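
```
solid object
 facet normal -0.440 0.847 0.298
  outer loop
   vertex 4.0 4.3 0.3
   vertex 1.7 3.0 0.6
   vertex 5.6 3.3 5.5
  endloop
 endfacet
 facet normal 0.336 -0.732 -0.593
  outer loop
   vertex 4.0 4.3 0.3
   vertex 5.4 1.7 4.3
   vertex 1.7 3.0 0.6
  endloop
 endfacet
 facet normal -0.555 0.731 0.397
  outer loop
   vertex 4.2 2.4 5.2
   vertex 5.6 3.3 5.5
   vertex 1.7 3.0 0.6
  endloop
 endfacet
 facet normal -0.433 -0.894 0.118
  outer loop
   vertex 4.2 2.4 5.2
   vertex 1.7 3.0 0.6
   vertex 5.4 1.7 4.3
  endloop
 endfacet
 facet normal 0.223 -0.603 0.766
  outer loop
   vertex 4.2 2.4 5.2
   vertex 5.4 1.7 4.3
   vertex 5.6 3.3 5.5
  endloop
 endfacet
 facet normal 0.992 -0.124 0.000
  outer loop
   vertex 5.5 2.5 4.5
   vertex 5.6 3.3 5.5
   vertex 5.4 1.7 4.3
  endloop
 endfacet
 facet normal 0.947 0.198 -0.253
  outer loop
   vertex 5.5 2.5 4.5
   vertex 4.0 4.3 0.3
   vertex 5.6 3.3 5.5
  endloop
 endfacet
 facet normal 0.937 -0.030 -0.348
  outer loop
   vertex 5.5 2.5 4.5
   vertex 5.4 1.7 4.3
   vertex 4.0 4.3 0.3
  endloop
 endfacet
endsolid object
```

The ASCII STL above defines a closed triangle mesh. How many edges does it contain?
12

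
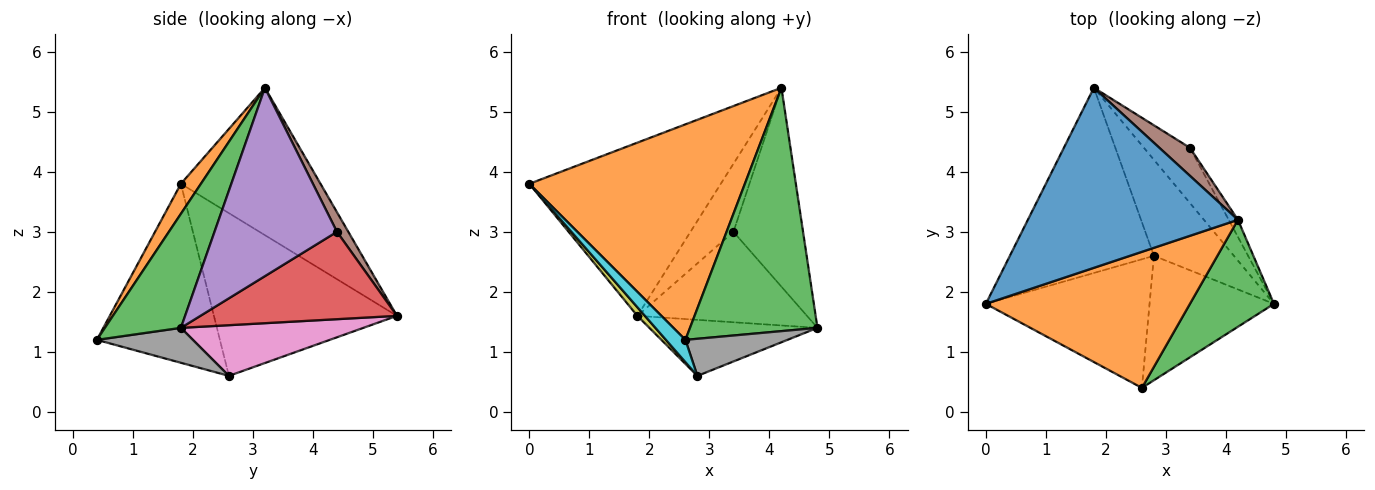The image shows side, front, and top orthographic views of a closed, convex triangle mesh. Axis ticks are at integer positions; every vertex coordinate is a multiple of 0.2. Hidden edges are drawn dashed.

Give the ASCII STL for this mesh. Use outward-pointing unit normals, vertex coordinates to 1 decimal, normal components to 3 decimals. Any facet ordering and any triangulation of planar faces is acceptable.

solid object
 facet normal -0.451 0.619 0.643
  outer loop
   vertex 4.2 3.2 5.4
   vertex 1.8 5.4 1.6
   vertex 0.0 1.8 3.8
  endloop
 endfacet
 facet normal 0.078 -0.843 0.532
  outer loop
   vertex 2.6 0.4 1.2
   vertex 4.2 3.2 5.4
   vertex 0.0 1.8 3.8
  endloop
 endfacet
 facet normal 0.479 -0.804 0.353
  outer loop
   vertex 2.6 0.4 1.2
   vertex 4.8 1.8 1.4
   vertex 4.2 3.2 5.4
  endloop
 endfacet
 facet normal 0.703 0.607 -0.370
  outer loop
   vertex 3.4 4.4 3.0
   vertex 4.8 1.8 1.4
   vertex 1.8 5.4 1.6
  endloop
 endfacet
 facet normal 0.869 0.494 -0.043
  outer loop
   vertex 3.4 4.4 3.0
   vertex 4.2 3.2 5.4
   vertex 4.8 1.8 1.4
  endloop
 endfacet
 facet normal 0.238 0.898 0.370
  outer loop
   vertex 3.4 4.4 3.0
   vertex 1.8 5.4 1.6
   vertex 4.2 3.2 5.4
  endloop
 endfacet
 facet normal 0.480 0.442 -0.758
  outer loop
   vertex 2.8 2.6 0.6
   vertex 1.8 5.4 1.6
   vertex 4.8 1.8 1.4
  endloop
 endfacet
 facet normal 0.260 -0.276 -0.925
  outer loop
   vertex 2.8 2.6 0.6
   vertex 4.8 1.8 1.4
   vertex 2.6 0.4 1.2
  endloop
 endfacet
 facet normal -0.748 -0.031 -0.663
  outer loop
   vertex 2.8 2.6 0.6
   vertex 0.0 1.8 3.8
   vertex 1.8 5.4 1.6
  endloop
 endfacet
 facet normal -0.733 -0.116 -0.670
  outer loop
   vertex 2.8 2.6 0.6
   vertex 2.6 0.4 1.2
   vertex 0.0 1.8 3.8
  endloop
 endfacet
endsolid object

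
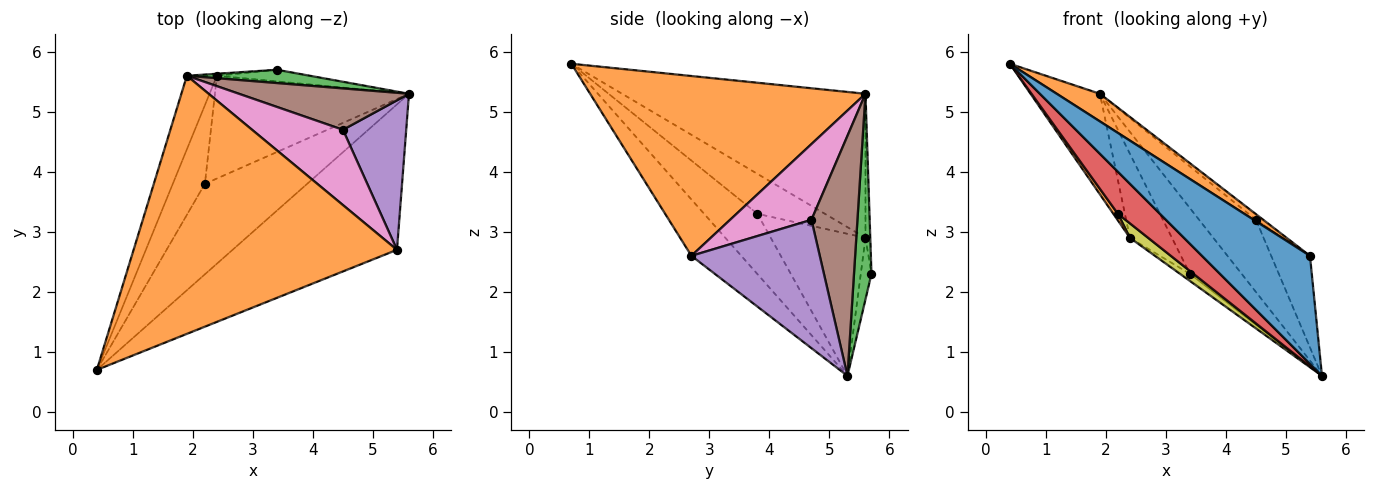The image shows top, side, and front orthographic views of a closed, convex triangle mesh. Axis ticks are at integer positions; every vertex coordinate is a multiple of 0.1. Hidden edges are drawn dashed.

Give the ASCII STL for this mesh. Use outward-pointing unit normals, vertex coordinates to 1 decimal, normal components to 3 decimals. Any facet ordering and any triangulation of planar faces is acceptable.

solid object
 facet normal -0.265 -0.575 -0.774
  outer loop
   vertex 5.4 2.7 2.6
   vertex 0.4 0.7 5.8
   vertex 5.6 5.3 0.6
  endloop
 endfacet
 facet normal 0.562 -0.088 0.823
  outer loop
   vertex 1.9 5.6 5.3
   vertex 0.4 0.7 5.8
   vertex 5.4 2.7 2.6
  endloop
 endfacet
 facet normal 0.315 0.930 0.188
  outer loop
   vertex 1.9 5.6 5.3
   vertex 5.6 5.3 0.6
   vertex 3.4 5.7 2.3
  endloop
 endfacet
 facet normal -0.471 -0.371 -0.800
  outer loop
   vertex 2.2 3.8 3.3
   vertex 5.6 5.3 0.6
   vertex 0.4 0.7 5.8
  endloop
 endfacet
 facet normal 0.866 0.262 0.427
  outer loop
   vertex 4.5 4.7 3.2
   vertex 5.4 2.7 2.6
   vertex 5.6 5.3 0.6
  endloop
 endfacet
 facet normal 0.575 0.710 0.407
  outer loop
   vertex 4.5 4.7 3.2
   vertex 5.6 5.3 0.6
   vertex 1.9 5.6 5.3
  endloop
 endfacet
 facet normal 0.639 0.058 0.767
  outer loop
   vertex 4.5 4.7 3.2
   vertex 1.9 5.6 5.3
   vertex 5.4 2.7 2.6
  endloop
 endfacet
 facet normal -0.491 0.455 -0.743
  outer loop
   vertex 2.4 5.6 2.9
   vertex 3.4 5.7 2.3
   vertex 5.6 5.3 0.6
  endloop
 endfacet
 facet normal -0.587 -0.113 -0.802
  outer loop
   vertex 2.4 5.6 2.9
   vertex 5.6 5.3 0.6
   vertex 2.2 3.8 3.3
  endloop
 endfacet
 facet normal -0.114 0.993 -0.024
  outer loop
   vertex 2.4 5.6 2.9
   vertex 1.9 5.6 5.3
   vertex 3.4 5.7 2.3
  endloop
 endfacet
 facet normal -0.943 0.269 -0.196
  outer loop
   vertex 2.4 5.6 2.9
   vertex 0.4 0.7 5.8
   vertex 1.9 5.6 5.3
  endloop
 endfacet
 facet normal -0.778 -0.053 -0.626
  outer loop
   vertex 2.4 5.6 2.9
   vertex 2.2 3.8 3.3
   vertex 0.4 0.7 5.8
  endloop
 endfacet
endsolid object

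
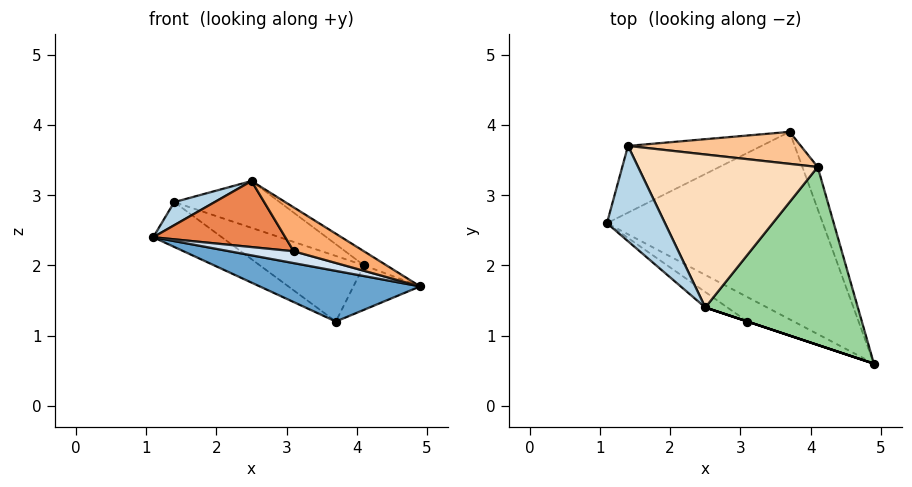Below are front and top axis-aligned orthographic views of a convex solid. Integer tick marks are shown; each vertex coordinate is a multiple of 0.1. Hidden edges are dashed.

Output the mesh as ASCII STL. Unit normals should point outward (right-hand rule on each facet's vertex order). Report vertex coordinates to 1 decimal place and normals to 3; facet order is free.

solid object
 facet normal -0.301 -0.249 -0.921
  outer loop
   vertex 3.7 3.9 1.2
   vertex 4.9 0.6 1.7
   vertex 1.1 2.6 2.4
  endloop
 endfacet
 facet normal -0.552 0.465 -0.692
  outer loop
   vertex 1.4 3.7 2.9
   vertex 3.7 3.9 1.2
   vertex 1.1 2.6 2.4
  endloop
 endfacet
 facet normal -0.604 -0.188 0.775
  outer loop
   vertex 1.4 3.7 2.9
   vertex 1.1 2.6 2.4
   vertex 2.5 1.4 3.2
  endloop
 endfacet
 facet normal -0.368 -0.406 -0.837
  outer loop
   vertex 3.1 1.2 2.2
   vertex 1.1 2.6 2.4
   vertex 4.9 0.6 1.7
  endloop
 endfacet
 facet normal -0.576 -0.796 -0.186
  outer loop
   vertex 3.1 1.2 2.2
   vertex 2.5 1.4 3.2
   vertex 1.1 2.6 2.4
  endloop
 endfacet
 facet normal -0.316 -0.949 0.000
  outer loop
   vertex 3.1 1.2 2.2
   vertex 4.9 0.6 1.7
   vertex 2.5 1.4 3.2
  endloop
 endfacet
 facet normal 0.239 0.873 0.426
  outer loop
   vertex 4.1 3.4 2.0
   vertex 3.7 3.9 1.2
   vertex 1.4 3.7 2.9
  endloop
 endfacet
 facet normal 0.331 0.276 0.902
  outer loop
   vertex 4.1 3.4 2.0
   vertex 1.4 3.7 2.9
   vertex 2.5 1.4 3.2
  endloop
 endfacet
 facet normal 0.916 0.291 -0.276
  outer loop
   vertex 4.1 3.4 2.0
   vertex 4.9 0.6 1.7
   vertex 3.7 3.9 1.2
  endloop
 endfacet
 facet normal 0.545 0.066 0.836
  outer loop
   vertex 4.1 3.4 2.0
   vertex 2.5 1.4 3.2
   vertex 4.9 0.6 1.7
  endloop
 endfacet
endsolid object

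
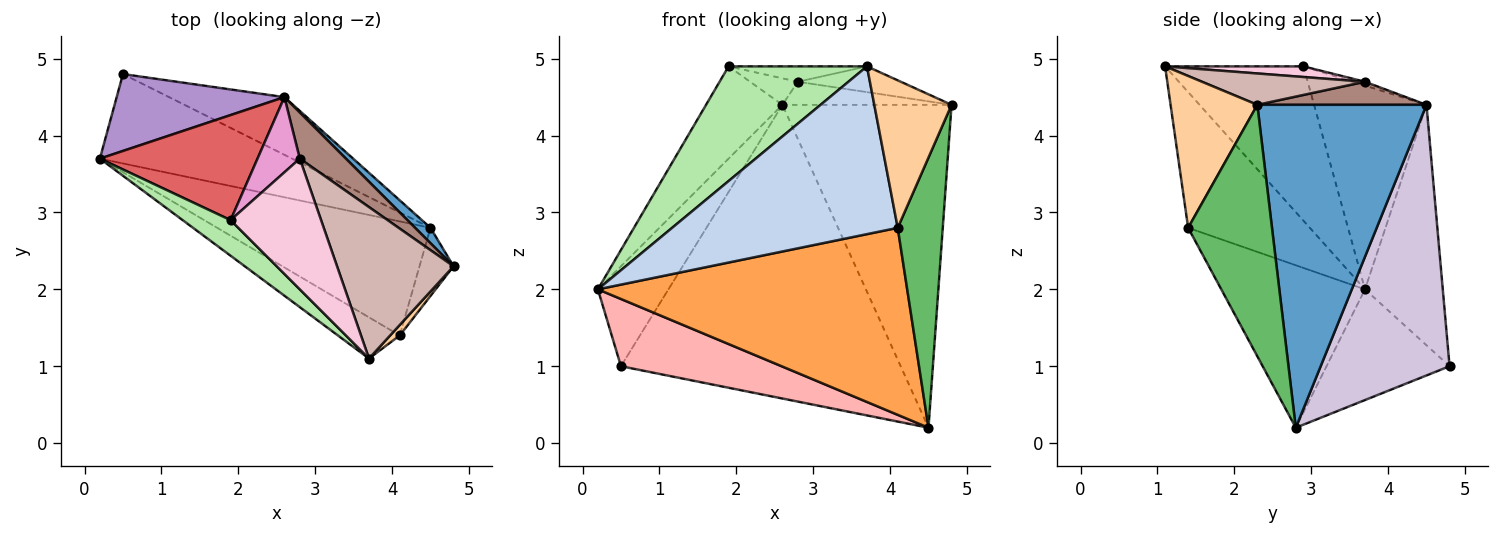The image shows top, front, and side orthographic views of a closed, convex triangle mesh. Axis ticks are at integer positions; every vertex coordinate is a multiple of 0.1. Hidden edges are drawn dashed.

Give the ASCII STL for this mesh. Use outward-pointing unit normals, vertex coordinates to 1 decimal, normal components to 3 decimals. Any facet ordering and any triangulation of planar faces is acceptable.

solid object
 facet normal 0.707 0.707 0.034
  outer loop
   vertex 2.6 4.5 4.4
   vertex 4.8 2.3 4.4
   vertex 4.5 2.8 0.2
  endloop
 endfacet
 facet normal -0.464 -0.860 -0.211
  outer loop
   vertex 4.1 1.4 2.8
   vertex 3.7 1.1 4.9
   vertex 0.2 3.7 2.0
  endloop
 endfacet
 facet normal -0.369 -0.794 -0.484
  outer loop
   vertex 4.1 1.4 2.8
   vertex 0.2 3.7 2.0
   vertex 4.5 2.8 0.2
  endloop
 endfacet
 facet normal 0.746 -0.664 0.047
  outer loop
   vertex 4.1 1.4 2.8
   vertex 4.8 2.3 4.4
   vertex 3.7 1.1 4.9
  endloop
 endfacet
 facet normal 0.875 -0.470 -0.118
  outer loop
   vertex 4.1 1.4 2.8
   vertex 4.5 2.8 0.2
   vertex 4.8 2.3 4.4
  endloop
 endfacet
 facet normal -0.691 -0.691 0.214
  outer loop
   vertex 1.9 2.9 4.9
   vertex 0.2 3.7 2.0
   vertex 3.7 1.1 4.9
  endloop
 endfacet
 facet normal -0.697 0.473 0.539
  outer loop
   vertex 1.9 2.9 4.9
   vertex 2.6 4.5 4.4
   vertex 0.2 3.7 2.0
  endloop
 endfacet
 facet normal -0.418 -0.546 -0.726
  outer loop
   vertex 0.5 4.8 1.0
   vertex 4.5 2.8 0.2
   vertex 0.2 3.7 2.0
  endloop
 endfacet
 facet normal -0.658 0.597 0.459
  outer loop
   vertex 0.5 4.8 1.0
   vertex 0.2 3.7 2.0
   vertex 2.6 4.5 4.4
  endloop
 endfacet
 facet normal 0.412 0.894 -0.176
  outer loop
   vertex 0.5 4.8 1.0
   vertex 2.6 4.5 4.4
   vertex 4.5 2.8 0.2
  endloop
 endfacet
 facet normal 0.408 0.408 0.816
  outer loop
   vertex 2.8 3.7 4.7
   vertex 4.8 2.3 4.4
   vertex 2.6 4.5 4.4
  endloop
 endfacet
 facet normal 0.256 0.162 0.953
  outer loop
   vertex 2.8 3.7 4.7
   vertex 3.7 1.1 4.9
   vertex 4.8 2.3 4.4
  endloop
 endfacet
 facet normal -0.085 0.331 0.940
  outer loop
   vertex 2.8 3.7 4.7
   vertex 2.6 4.5 4.4
   vertex 1.9 2.9 4.9
  endloop
 endfacet
 facet normal 0.116 0.116 0.986
  outer loop
   vertex 2.8 3.7 4.7
   vertex 1.9 2.9 4.9
   vertex 3.7 1.1 4.9
  endloop
 endfacet
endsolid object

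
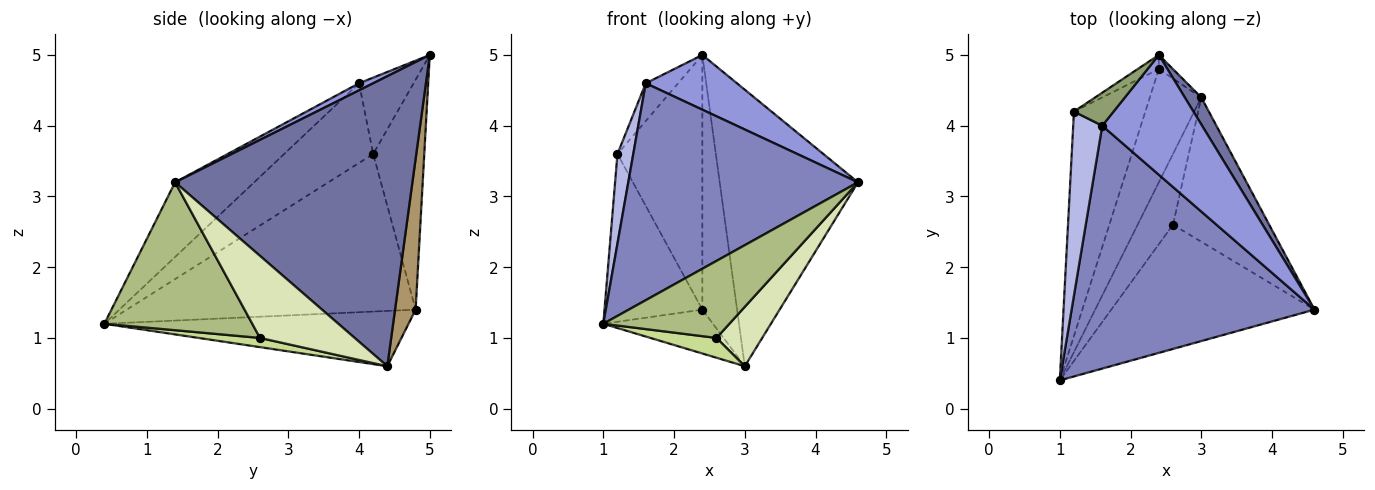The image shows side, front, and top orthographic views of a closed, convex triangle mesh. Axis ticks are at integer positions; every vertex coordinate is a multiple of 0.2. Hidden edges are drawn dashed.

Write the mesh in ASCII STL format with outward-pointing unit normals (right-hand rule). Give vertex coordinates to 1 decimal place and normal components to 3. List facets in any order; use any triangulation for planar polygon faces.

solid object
 facet normal 0.863 0.503 0.049
  outer loop
   vertex 3.0 4.4 0.6
   vertex 2.4 5.0 5.0
   vertex 4.6 1.4 3.2
  endloop
 endfacet
 facet normal -0.223 -0.649 0.727
  outer loop
   vertex 1.6 4.0 4.6
   vertex 1.0 0.4 1.2
   vertex 4.6 1.4 3.2
  endloop
 endfacet
 facet normal 0.064 -0.415 0.908
  outer loop
   vertex 1.6 4.0 4.6
   vertex 4.6 1.4 3.2
   vertex 2.4 5.0 5.0
  endloop
 endfacet
 facet normal -0.927 -0.165 0.338
  outer loop
   vertex 1.6 4.0 4.6
   vertex 1.2 4.2 3.6
   vertex 1.0 0.4 1.2
  endloop
 endfacet
 facet normal -0.786 0.466 0.407
  outer loop
   vertex 1.6 4.0 4.6
   vertex 2.4 5.0 5.0
   vertex 1.2 4.2 3.6
  endloop
 endfacet
 facet normal 0.526 -0.448 -0.723
  outer loop
   vertex 2.6 2.6 1.0
   vertex 4.6 1.4 3.2
   vertex 1.0 0.4 1.2
  endloop
 endfacet
 facet normal 0.243 -0.262 -0.934
  outer loop
   vertex 2.6 2.6 1.0
   vertex 1.0 0.4 1.2
   vertex 3.0 4.4 0.6
  endloop
 endfacet
 facet normal 0.619 -0.299 -0.726
  outer loop
   vertex 2.6 2.6 1.0
   vertex 3.0 4.4 0.6
   vertex 4.6 1.4 3.2
  endloop
 endfacet
 facet normal 0.509 0.859 -0.048
  outer loop
   vertex 2.4 4.8 1.4
   vertex 2.4 5.0 5.0
   vertex 3.0 4.4 0.6
  endloop
 endfacet
 facet normal -0.515 0.856 -0.048
  outer loop
   vertex 2.4 4.8 1.4
   vertex 1.2 4.2 3.6
   vertex 2.4 5.0 5.0
  endloop
 endfacet
 facet normal -0.708 0.255 -0.659
  outer loop
   vertex 2.4 4.8 1.4
   vertex 3.0 4.4 0.6
   vertex 1.0 0.4 1.2
  endloop
 endfacet
 facet normal -0.870 0.295 -0.394
  outer loop
   vertex 2.4 4.8 1.4
   vertex 1.0 0.4 1.2
   vertex 1.2 4.2 3.6
  endloop
 endfacet
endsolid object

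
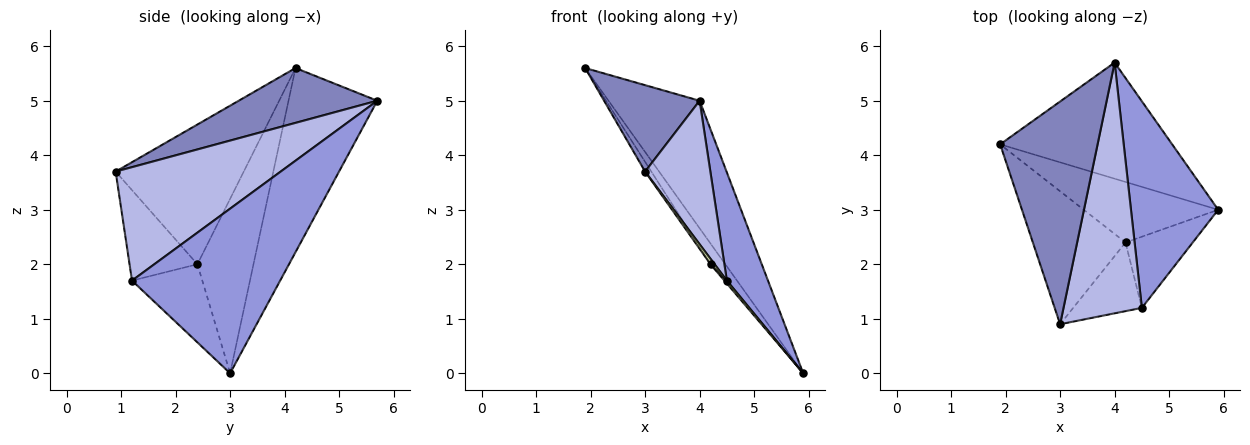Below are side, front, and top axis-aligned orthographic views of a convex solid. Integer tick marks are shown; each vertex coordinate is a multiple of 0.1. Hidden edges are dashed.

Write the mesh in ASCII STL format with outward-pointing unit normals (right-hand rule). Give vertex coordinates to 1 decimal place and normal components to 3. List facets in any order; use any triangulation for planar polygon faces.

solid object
 facet normal -0.585 0.600 -0.546
  outer loop
   vertex 4.0 5.7 5.0
   vertex 5.9 3.0 0.0
   vertex 1.9 4.2 5.6
  endloop
 endfacet
 facet normal 0.465 -0.320 0.825
  outer loop
   vertex 4.0 5.7 5.0
   vertex 1.9 4.2 5.6
   vertex 3.0 0.9 3.7
  endloop
 endfacet
 facet normal 0.858 -0.238 0.455
  outer loop
   vertex 4.5 1.2 1.7
   vertex 5.9 3.0 0.0
   vertex 4.0 5.7 5.0
  endloop
 endfacet
 facet normal 0.782 -0.309 0.540
  outer loop
   vertex 4.5 1.2 1.7
   vertex 4.0 5.7 5.0
   vertex 3.0 0.9 3.7
  endloop
 endfacet
 facet normal -0.775 0.205 -0.598
  outer loop
   vertex 4.2 2.4 2.0
   vertex 1.9 4.2 5.6
   vertex 5.9 3.0 0.0
  endloop
 endfacet
 facet normal -0.833 0.040 -0.552
  outer loop
   vertex 4.2 2.4 2.0
   vertex 3.0 0.9 3.7
   vertex 1.9 4.2 5.6
  endloop
 endfacet
 facet normal -0.758 -0.026 -0.652
  outer loop
   vertex 4.2 2.4 2.0
   vertex 5.9 3.0 0.0
   vertex 4.5 1.2 1.7
  endloop
 endfacet
 facet normal -0.796 -0.048 -0.604
  outer loop
   vertex 4.2 2.4 2.0
   vertex 4.5 1.2 1.7
   vertex 3.0 0.9 3.7
  endloop
 endfacet
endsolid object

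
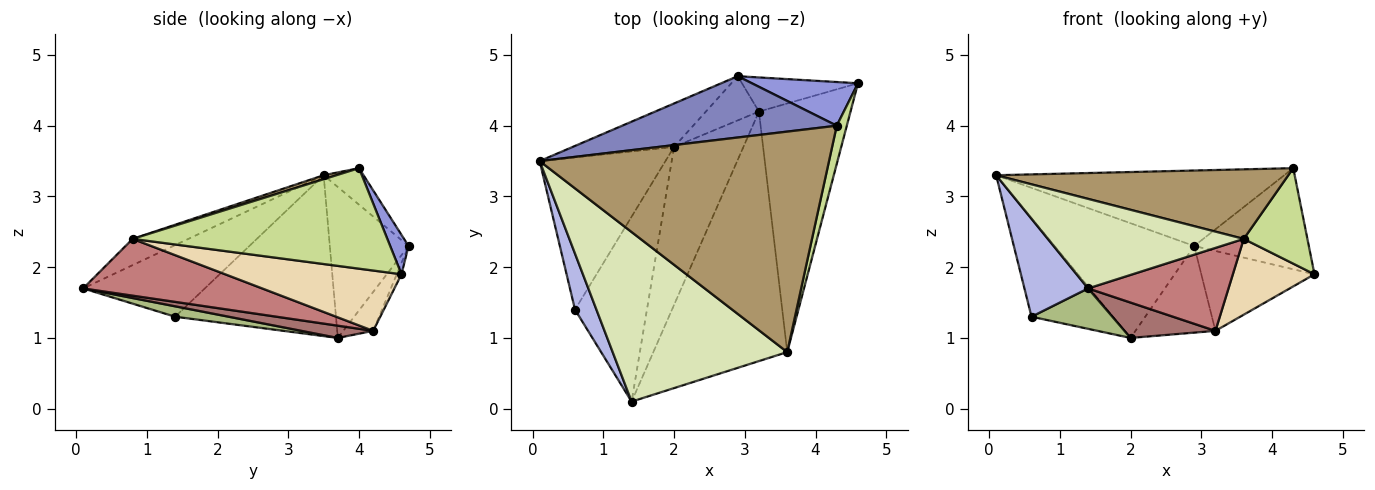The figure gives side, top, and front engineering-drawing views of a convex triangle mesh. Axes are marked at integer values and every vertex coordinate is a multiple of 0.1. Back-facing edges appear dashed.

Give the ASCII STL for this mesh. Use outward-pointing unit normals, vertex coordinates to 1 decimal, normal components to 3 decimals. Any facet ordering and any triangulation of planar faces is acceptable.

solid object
 facet normal -0.466 0.827 -0.313
  outer loop
   vertex 2.9 4.7 2.3
   vertex 2.0 3.7 1.0
   vertex 0.1 3.5 3.3
  endloop
 endfacet
 facet normal -0.107 0.772 0.627
  outer loop
   vertex 2.9 4.7 2.3
   vertex 0.1 3.5 3.3
   vertex 4.3 4.0 3.4
  endloop
 endfacet
 facet normal 0.146 0.908 0.392
  outer loop
   vertex 2.9 4.7 2.3
   vertex 4.3 4.0 3.4
   vertex 4.6 4.6 1.9
  endloop
 endfacet
 facet normal -0.856 -0.448 0.256
  outer loop
   vertex 0.6 1.4 1.3
   vertex 1.4 0.1 1.7
   vertex 0.1 3.5 3.3
  endloop
 endfacet
 facet normal -0.732 0.371 -0.572
  outer loop
   vertex 0.6 1.4 1.3
   vertex 0.1 3.5 3.3
   vertex 2.0 3.7 1.0
  endloop
 endfacet
 facet normal 0.140 -0.211 -0.967
  outer loop
   vertex 0.6 1.4 1.3
   vertex 2.0 3.7 1.0
   vertex 1.4 0.1 1.7
  endloop
 endfacet
 facet normal 0.966 -0.241 0.097
  outer loop
   vertex 3.6 0.8 2.4
   vertex 4.6 4.6 1.9
   vertex 4.3 4.0 3.4
  endloop
 endfacet
 facet normal -0.132 -0.463 0.877
  outer loop
   vertex 3.6 0.8 2.4
   vertex 0.1 3.5 3.3
   vertex 1.4 0.1 1.7
  endloop
 endfacet
 facet normal 0.013 -0.301 0.954
  outer loop
   vertex 3.6 0.8 2.4
   vertex 4.3 4.0 3.4
   vertex 0.1 3.5 3.3
  endloop
 endfacet
 facet normal -0.038 0.919 -0.392
  outer loop
   vertex 3.2 4.2 1.1
   vertex 2.9 4.7 2.3
   vertex 4.6 4.6 1.9
  endloop
 endfacet
 facet normal -0.316 0.845 -0.431
  outer loop
   vertex 3.2 4.2 1.1
   vertex 2.0 3.7 1.0
   vertex 2.9 4.7 2.3
  endloop
 endfacet
 facet normal 0.533 -0.247 -0.809
  outer loop
   vertex 3.2 4.2 1.1
   vertex 4.6 4.6 1.9
   vertex 3.6 0.8 2.4
  endloop
 endfacet
 facet normal 0.170 -0.215 -0.962
  outer loop
   vertex 3.2 4.2 1.1
   vertex 1.4 0.1 1.7
   vertex 2.0 3.7 1.0
  endloop
 endfacet
 facet normal 0.373 -0.293 -0.880
  outer loop
   vertex 3.2 4.2 1.1
   vertex 3.6 0.8 2.4
   vertex 1.4 0.1 1.7
  endloop
 endfacet
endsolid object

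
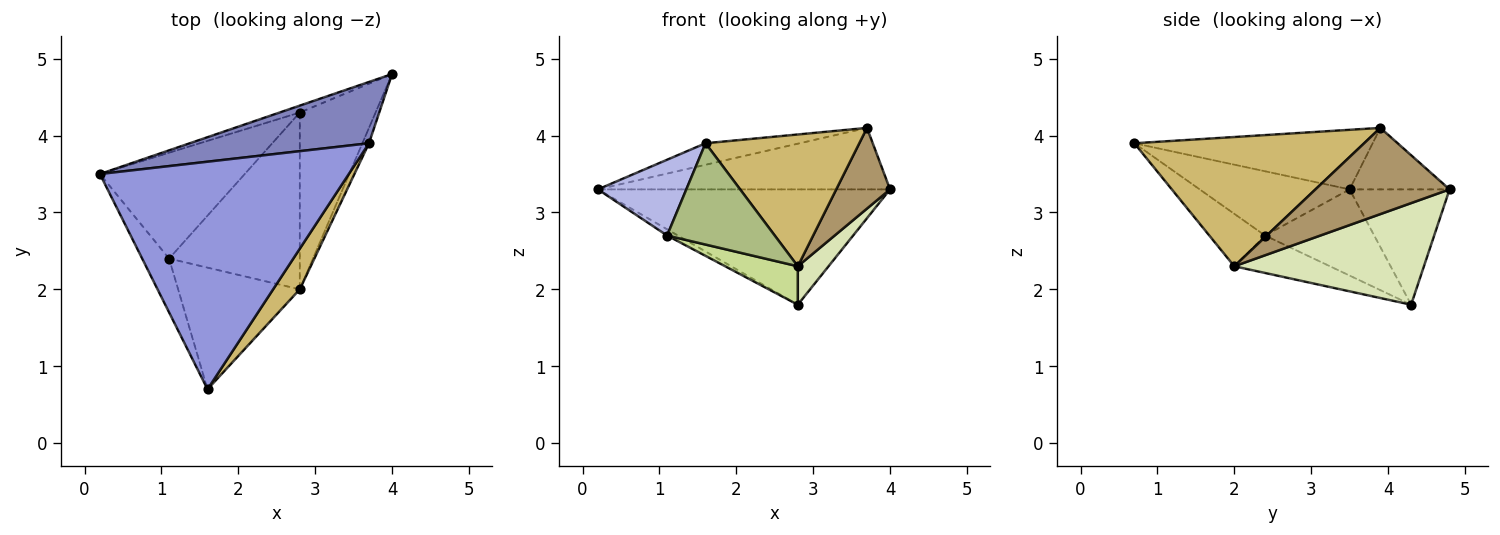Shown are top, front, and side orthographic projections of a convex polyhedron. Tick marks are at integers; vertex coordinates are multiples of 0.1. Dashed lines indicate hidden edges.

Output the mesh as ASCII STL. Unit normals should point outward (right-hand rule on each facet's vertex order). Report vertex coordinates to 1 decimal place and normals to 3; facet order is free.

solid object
 facet normal -0.323 0.945 -0.056
  outer loop
   vertex 2.8 4.3 1.8
   vertex 0.2 3.5 3.3
   vertex 4.0 4.8 3.3
  endloop
 endfacet
 facet normal -0.235 0.688 0.686
  outer loop
   vertex 3.7 3.9 4.1
   vertex 4.0 4.8 3.3
   vertex 0.2 3.5 3.3
  endloop
 endfacet
 facet normal -0.232 0.092 0.968
  outer loop
   vertex 3.7 3.9 4.1
   vertex 0.2 3.5 3.3
   vertex 1.6 0.7 3.9
  endloop
 endfacet
 facet normal -0.810 -0.478 -0.339
  outer loop
   vertex 1.1 2.4 2.7
   vertex 1.6 0.7 3.9
   vertex 0.2 3.5 3.3
  endloop
 endfacet
 facet normal -0.511 0.050 -0.858
  outer loop
   vertex 1.1 2.4 2.7
   vertex 0.2 3.5 3.3
   vertex 2.8 4.3 1.8
  endloop
 endfacet
 facet normal -0.315 -0.607 -0.729
  outer loop
   vertex 2.8 2.0 2.3
   vertex 1.6 0.7 3.9
   vertex 1.1 2.4 2.7
  endloop
 endfacet
 facet normal -0.270 -0.205 -0.941
  outer loop
   vertex 2.8 2.0 2.3
   vertex 1.1 2.4 2.7
   vertex 2.8 4.3 1.8
  endloop
 endfacet
 facet normal 0.795 -0.129 -0.593
  outer loop
   vertex 2.8 2.0 2.3
   vertex 2.8 4.3 1.8
   vertex 4.0 4.8 3.3
  endloop
 endfacet
 facet normal 0.926 -0.371 -0.071
  outer loop
   vertex 2.8 2.0 2.3
   vertex 4.0 4.8 3.3
   vertex 3.7 3.9 4.1
  endloop
 endfacet
 facet normal 0.819 -0.548 0.169
  outer loop
   vertex 2.8 2.0 2.3
   vertex 3.7 3.9 4.1
   vertex 1.6 0.7 3.9
  endloop
 endfacet
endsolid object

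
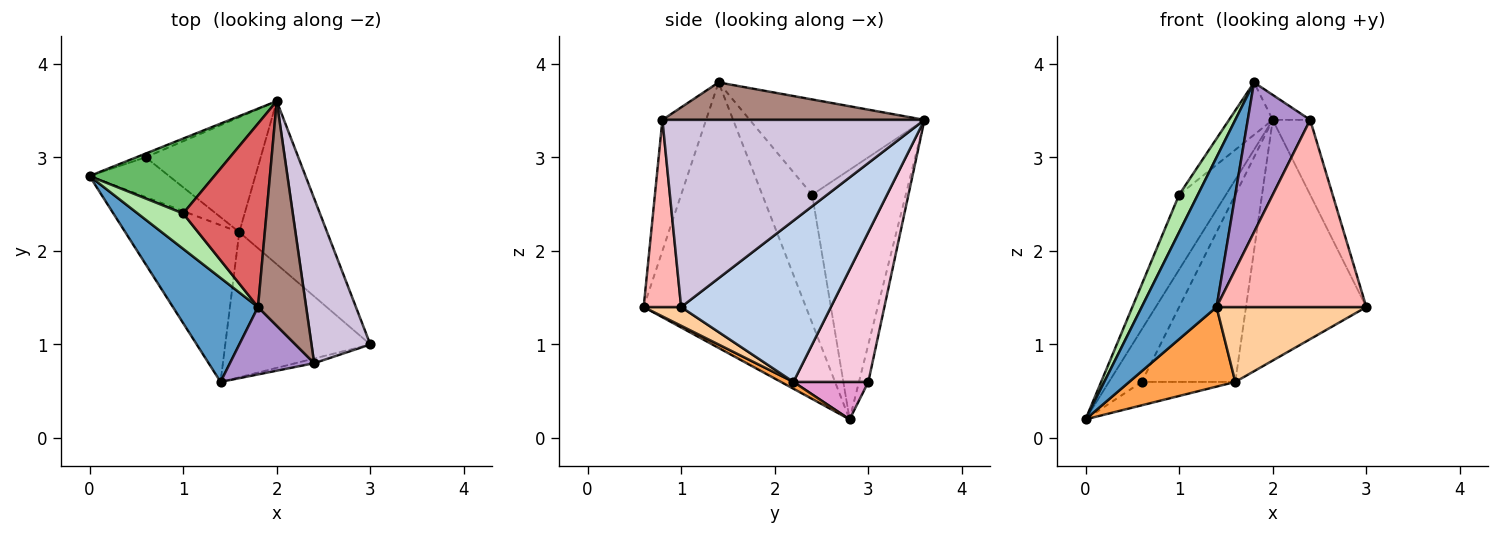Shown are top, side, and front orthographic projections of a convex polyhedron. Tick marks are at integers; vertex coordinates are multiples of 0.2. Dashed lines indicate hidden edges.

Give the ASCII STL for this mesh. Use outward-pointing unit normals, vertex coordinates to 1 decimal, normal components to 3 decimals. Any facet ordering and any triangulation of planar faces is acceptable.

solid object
 facet normal -0.872 -0.402 0.279
  outer loop
   vertex 1.4 0.6 1.4
   vertex 1.8 1.4 3.8
   vertex 0.0 2.8 0.2
  endloop
 endfacet
 facet normal 0.718 0.577 -0.391
  outer loop
   vertex 1.6 2.2 0.6
   vertex 2.0 3.6 3.4
   vertex 3.0 1.0 1.4
  endloop
 endfacet
 facet normal 0.053 -0.452 -0.890
  outer loop
   vertex 1.6 2.2 0.6
   vertex 1.4 0.6 1.4
   vertex 0.0 2.8 0.2
  endloop
 endfacet
 facet normal 0.114 -0.456 -0.883
  outer loop
   vertex 1.6 2.2 0.6
   vertex 3.0 1.0 1.4
   vertex 1.4 0.6 1.4
  endloop
 endfacet
 facet normal -0.816 0.408 0.408
  outer loop
   vertex 1.0 2.4 2.6
   vertex 2.0 3.6 3.4
   vertex 0.0 2.8 0.2
  endloop
 endfacet
 facet normal -0.889 -0.333 0.315
  outer loop
   vertex 1.0 2.4 2.6
   vertex 0.0 2.8 0.2
   vertex 1.8 1.4 3.8
  endloop
 endfacet
 facet normal -0.740 0.185 0.647
  outer loop
   vertex 1.0 2.4 2.6
   vertex 1.8 1.4 3.8
   vertex 2.0 3.6 3.4
  endloop
 endfacet
 facet normal 0.242 -0.970 -0.024
  outer loop
   vertex 2.4 0.8 3.4
   vertex 1.4 0.6 1.4
   vertex 3.0 1.0 1.4
  endloop
 endfacet
 facet normal -0.538 -0.769 0.346
  outer loop
   vertex 2.4 0.8 3.4
   vertex 1.8 1.4 3.8
   vertex 1.4 0.6 1.4
  endloop
 endfacet
 facet normal 0.945 0.135 0.297
  outer loop
   vertex 2.4 0.8 3.4
   vertex 3.0 1.0 1.4
   vertex 2.0 3.6 3.4
  endloop
 endfacet
 facet normal 0.612 0.087 0.786
  outer loop
   vertex 2.4 0.8 3.4
   vertex 2.0 3.6 3.4
   vertex 1.8 1.4 3.8
  endloop
 endfacet
 facet normal -0.274 0.959 -0.069
  outer loop
   vertex 0.6 3.0 0.6
   vertex 0.0 2.8 0.2
   vertex 2.0 3.6 3.4
  endloop
 endfacet
 facet normal 0.376 0.470 -0.799
  outer loop
   vertex 0.6 3.0 0.6
   vertex 1.6 2.2 0.6
   vertex 0.0 2.8 0.2
  endloop
 endfacet
 facet normal 0.563 0.704 -0.432
  outer loop
   vertex 0.6 3.0 0.6
   vertex 2.0 3.6 3.4
   vertex 1.6 2.2 0.6
  endloop
 endfacet
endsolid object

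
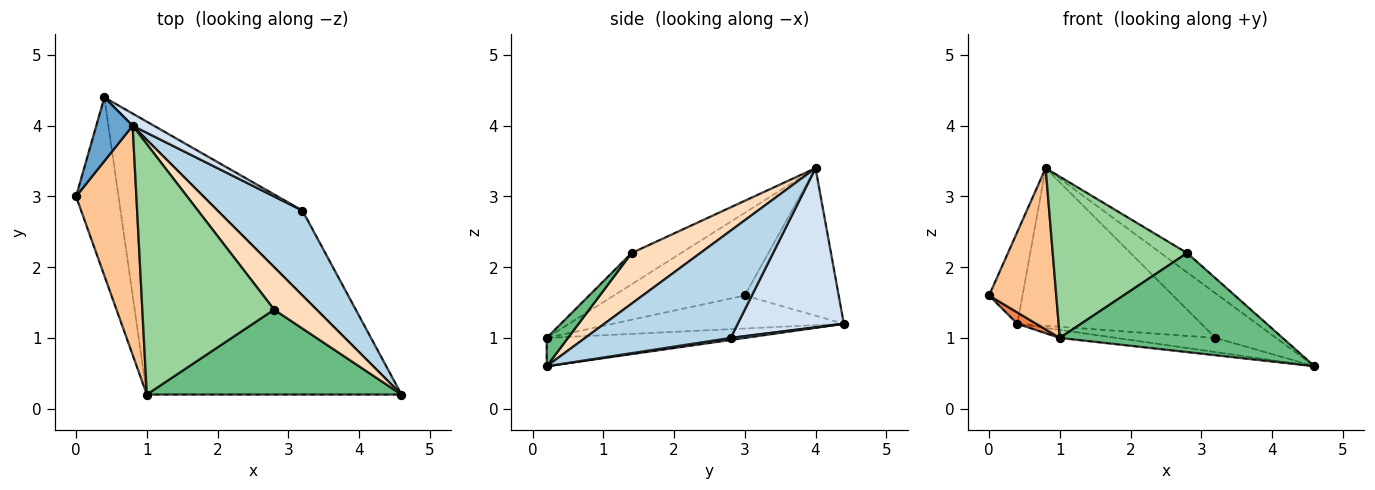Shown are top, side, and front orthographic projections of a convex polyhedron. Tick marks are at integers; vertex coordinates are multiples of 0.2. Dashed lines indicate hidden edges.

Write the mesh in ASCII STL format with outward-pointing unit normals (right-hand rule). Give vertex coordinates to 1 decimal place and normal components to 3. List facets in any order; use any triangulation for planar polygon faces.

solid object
 facet normal -0.918 0.327 0.226
  outer loop
   vertex 0.8 4.0 3.4
   vertex 0.4 4.4 1.2
   vertex 0.0 3.0 1.6
  endloop
 endfacet
 facet normal 0.023 0.164 -0.986
  outer loop
   vertex 3.2 2.8 1.0
   vertex 4.6 0.2 0.6
   vertex 0.4 4.4 1.2
  endloop
 endfacet
 facet normal 0.745 0.311 0.590
  outer loop
   vertex 3.2 2.8 1.0
   vertex 0.8 4.0 3.4
   vertex 4.6 0.2 0.6
  endloop
 endfacet
 facet normal 0.499 0.864 0.066
  outer loop
   vertex 3.2 2.8 1.0
   vertex 0.4 4.4 1.2
   vertex 0.8 4.0 3.4
  endloop
 endfacet
 facet normal -0.613 -0.050 -0.788
  outer loop
   vertex 1.0 0.2 1.0
   vertex 0.0 3.0 1.6
   vertex 0.4 4.4 1.2
  endloop
 endfacet
 facet normal -0.110 0.032 -0.993
  outer loop
   vertex 1.0 0.2 1.0
   vertex 0.4 4.4 1.2
   vertex 4.6 0.2 0.6
  endloop
 endfacet
 facet normal -0.746 -0.383 0.544
  outer loop
   vertex 1.0 0.2 1.0
   vertex 0.8 4.0 3.4
   vertex 0.0 3.0 1.6
  endloop
 endfacet
 facet normal 0.735 0.281 0.616
  outer loop
   vertex 2.8 1.4 2.2
   vertex 4.6 0.2 0.6
   vertex 0.8 4.0 3.4
  endloop
 endfacet
 facet normal 0.072 -0.757 0.649
  outer loop
   vertex 2.8 1.4 2.2
   vertex 1.0 0.2 1.0
   vertex 4.6 0.2 0.6
  endloop
 endfacet
 facet normal -0.196 -0.531 0.824
  outer loop
   vertex 2.8 1.4 2.2
   vertex 0.8 4.0 3.4
   vertex 1.0 0.2 1.0
  endloop
 endfacet
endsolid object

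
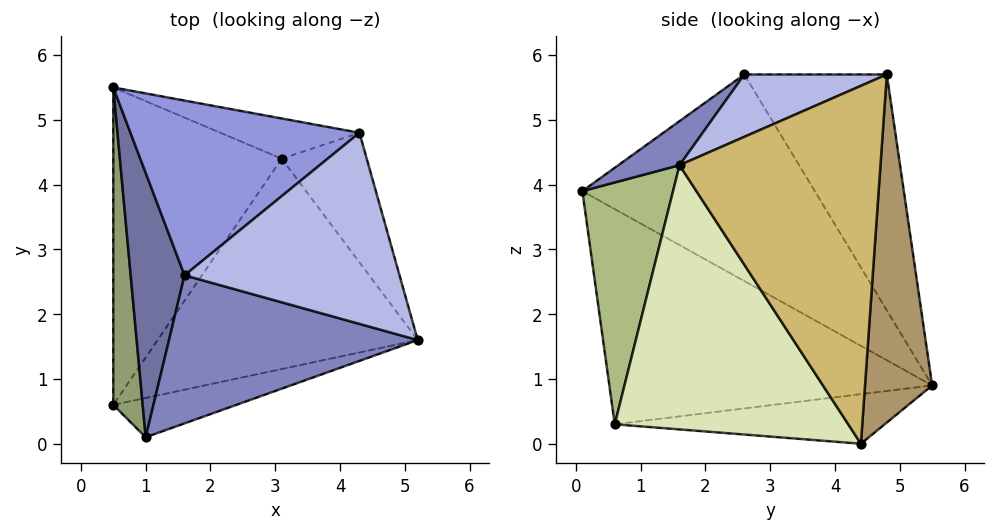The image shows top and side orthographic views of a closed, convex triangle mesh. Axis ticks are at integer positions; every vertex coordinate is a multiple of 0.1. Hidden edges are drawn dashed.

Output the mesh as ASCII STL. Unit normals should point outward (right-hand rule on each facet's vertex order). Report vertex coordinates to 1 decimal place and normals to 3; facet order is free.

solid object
 facet normal -0.966 0.051 0.252
  outer loop
   vertex 1.6 2.6 5.7
   vertex 0.5 5.5 0.9
   vertex 1.0 0.1 3.9
  endloop
 endfacet
 facet normal 0.139 -0.600 0.787
  outer loop
   vertex 1.6 2.6 5.7
   vertex 1.0 0.1 3.9
   vertex 5.2 1.6 4.3
  endloop
 endfacet
 facet normal -0.539 0.661 0.523
  outer loop
   vertex 4.3 4.8 5.7
   vertex 0.5 5.5 0.9
   vertex 1.6 2.6 5.7
  endloop
 endfacet
 facet normal 0.264 -0.323 0.909
  outer loop
   vertex 4.3 4.8 5.7
   vertex 1.6 2.6 5.7
   vertex 5.2 1.6 4.3
  endloop
 endfacet
 facet normal -0.991 -0.017 0.135
  outer loop
   vertex 0.5 0.6 0.3
   vertex 1.0 0.1 3.9
   vertex 0.5 5.5 0.9
  endloop
 endfacet
 facet normal 0.346 -0.922 -0.176
  outer loop
   vertex 0.5 0.6 0.3
   vertex 5.2 1.6 4.3
   vertex 1.0 0.1 3.9
  endloop
 endfacet
 facet normal -0.280 0.117 -0.953
  outer loop
   vertex 3.1 4.4 0.0
   vertex 0.5 0.6 0.3
   vertex 0.5 5.5 0.9
  endloop
 endfacet
 facet normal 0.626 -0.477 -0.617
  outer loop
   vertex 3.1 4.4 0.0
   vertex 5.2 1.6 4.3
   vertex 0.5 0.6 0.3
  endloop
 endfacet
 facet normal 0.345 0.928 -0.138
  outer loop
   vertex 3.1 4.4 0.0
   vertex 0.5 5.5 0.9
   vertex 4.3 4.8 5.7
  endloop
 endfacet
 facet normal 0.911 0.351 -0.216
  outer loop
   vertex 3.1 4.4 0.0
   vertex 4.3 4.8 5.7
   vertex 5.2 1.6 4.3
  endloop
 endfacet
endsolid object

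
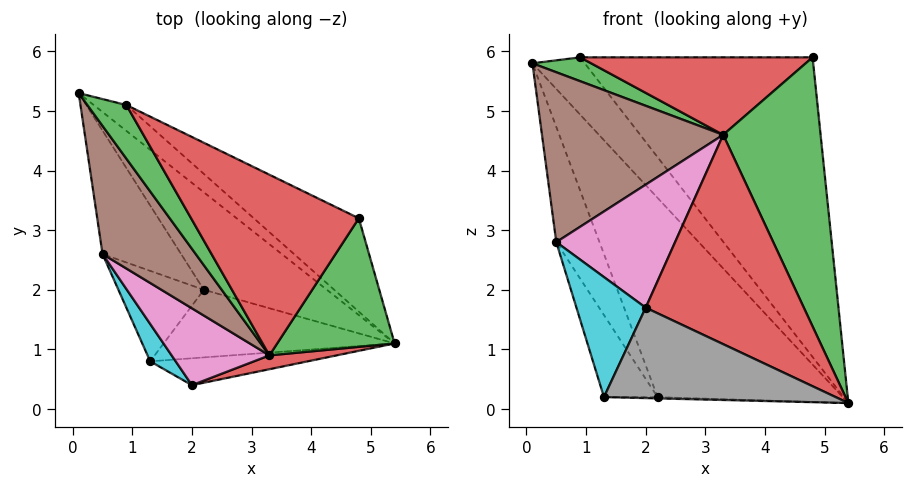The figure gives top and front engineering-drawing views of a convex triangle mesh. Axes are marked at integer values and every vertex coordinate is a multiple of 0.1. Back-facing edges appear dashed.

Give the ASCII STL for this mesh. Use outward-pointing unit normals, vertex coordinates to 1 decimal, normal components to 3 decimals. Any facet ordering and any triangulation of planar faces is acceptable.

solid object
 facet normal 0.269 0.878 -0.397
  outer loop
   vertex 0.9 5.1 5.9
   vertex 5.4 1.1 0.1
   vertex 0.1 5.3 5.8
  endloop
 endfacet
 facet normal 0.232 0.874 -0.428
  outer loop
   vertex 2.2 2.0 0.2
   vertex 0.1 5.3 5.8
   vertex 5.4 1.1 0.1
  endloop
 endfacet
 facet normal -0.211 -0.397 0.893
  outer loop
   vertex 3.3 0.9 4.6
   vertex 0.9 5.1 5.9
   vertex 0.1 5.3 5.8
  endloop
 endfacet
 facet normal 0.230 -0.971 0.064
  outer loop
   vertex 3.3 0.9 4.6
   vertex 2.0 0.4 1.7
   vertex 5.4 1.1 0.1
  endloop
 endfacet
 facet normal -0.659 0.513 -0.550
  outer loop
   vertex 0.5 2.6 2.8
   vertex 0.1 5.3 5.8
   vertex 2.2 2.0 0.2
  endloop
 endfacet
 facet normal -0.657 -0.602 0.454
  outer loop
   vertex 0.5 2.6 2.8
   vertex 3.3 0.9 4.6
   vertex 0.1 5.3 5.8
  endloop
 endfacet
 facet normal -0.650 -0.644 0.403
  outer loop
   vertex 0.5 2.6 2.8
   vertex 2.0 0.4 1.7
   vertex 3.3 0.9 4.6
  endloop
 endfacet
 facet normal 0.063 -0.957 -0.285
  outer loop
   vertex 1.3 0.8 0.2
   vertex 5.4 1.1 0.1
   vertex 2.0 0.4 1.7
  endloop
 endfacet
 facet normal -0.026 0.019 -0.999
  outer loop
   vertex 1.3 0.8 0.2
   vertex 2.2 2.0 0.2
   vertex 5.4 1.1 0.1
  endloop
 endfacet
 facet normal -0.764 -0.617 0.192
  outer loop
   vertex 1.3 0.8 0.2
   vertex 2.0 0.4 1.7
   vertex 0.5 2.6 2.8
  endloop
 endfacet
 facet normal -0.667 0.500 -0.552
  outer loop
   vertex 1.3 0.8 0.2
   vertex 0.5 2.6 2.8
   vertex 2.2 2.0 0.2
  endloop
 endfacet
 facet normal 0.422 0.866 -0.270
  outer loop
   vertex 4.8 3.2 5.9
   vertex 5.4 1.1 0.1
   vertex 0.9 5.1 5.9
  endloop
 endfacet
 facet normal 0.711 -0.635 0.303
  outer loop
   vertex 4.8 3.2 5.9
   vertex 3.3 0.9 4.6
   vertex 5.4 1.1 0.1
  endloop
 endfacet
 facet normal -0.189 -0.387 0.903
  outer loop
   vertex 4.8 3.2 5.9
   vertex 0.9 5.1 5.9
   vertex 3.3 0.9 4.6
  endloop
 endfacet
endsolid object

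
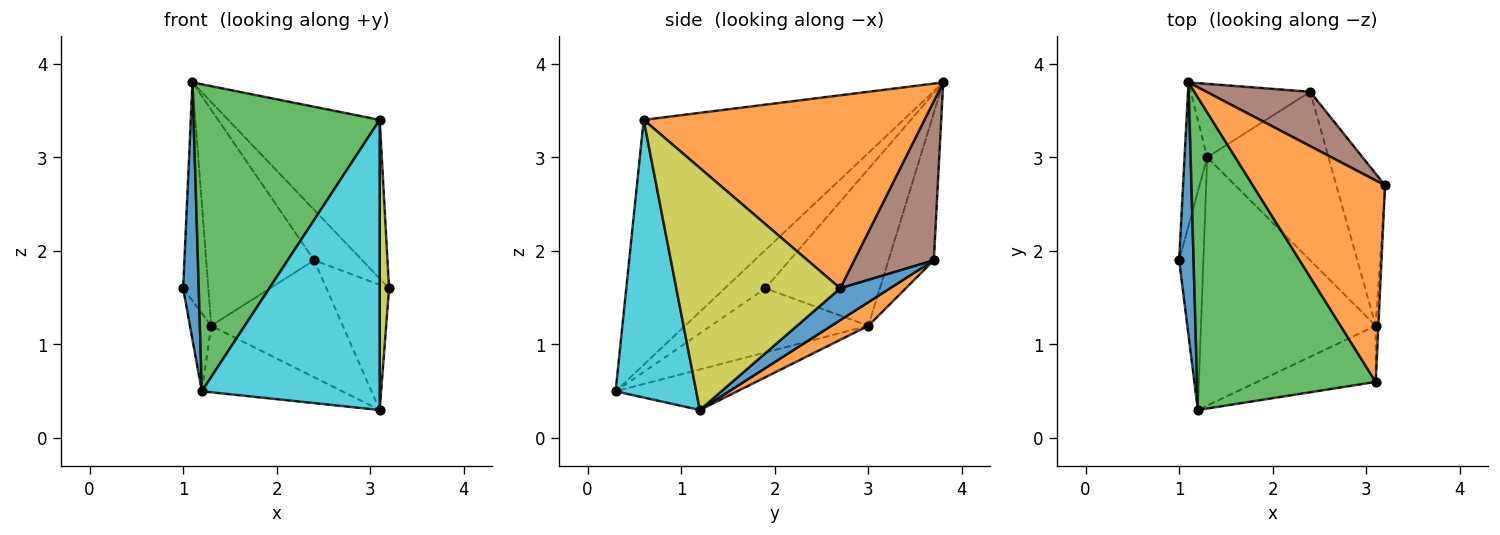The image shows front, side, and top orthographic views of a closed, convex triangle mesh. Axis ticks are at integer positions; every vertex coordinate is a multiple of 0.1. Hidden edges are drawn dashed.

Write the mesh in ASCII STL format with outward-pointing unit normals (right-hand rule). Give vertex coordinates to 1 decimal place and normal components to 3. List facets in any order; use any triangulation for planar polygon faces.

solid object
 facet normal -0.880 -0.339 0.332
  outer loop
   vertex 1.2 0.3 0.5
   vertex 1.1 3.8 3.8
   vertex 1.0 1.9 1.6
  endloop
 endfacet
 facet normal 0.754 0.407 0.516
  outer loop
   vertex 3.1 0.6 3.4
   vertex 3.2 2.7 1.6
   vertex 1.1 3.8 3.8
  endloop
 endfacet
 facet normal -0.699 -0.501 0.510
  outer loop
   vertex 3.1 0.6 3.4
   vertex 1.1 3.8 3.8
   vertex 1.2 0.3 0.5
  endloop
 endfacet
 facet normal -0.967 0.213 -0.140
  outer loop
   vertex 1.3 3.0 1.2
   vertex 1.0 1.9 1.6
   vertex 1.1 3.8 3.8
  endloop
 endfacet
 facet normal -0.928 0.125 -0.351
  outer loop
   vertex 1.3 3.0 1.2
   vertex 1.2 0.3 0.5
   vertex 1.0 1.9 1.6
  endloop
 endfacet
 facet normal 0.747 0.452 0.488
  outer loop
   vertex 2.4 3.7 1.9
   vertex 1.1 3.8 3.8
   vertex 3.2 2.7 1.6
  endloop
 endfacet
 facet normal -0.370 0.880 -0.299
  outer loop
   vertex 2.4 3.7 1.9
   vertex 1.3 3.0 1.2
   vertex 1.1 3.8 3.8
  endloop
 endfacet
 facet normal -0.219 0.252 -0.943
  outer loop
   vertex 3.1 1.2 0.3
   vertex 1.2 0.3 0.5
   vertex 1.3 3.0 1.2
  endloop
 endfacet
 facet normal 0.998 -0.057 -0.011
  outer loop
   vertex 3.1 1.2 0.3
   vertex 3.2 2.7 1.6
   vertex 3.1 0.6 3.4
  endloop
 endfacet
 facet normal 0.407 -0.897 -0.174
  outer loop
   vertex 3.1 1.2 0.3
   vertex 3.1 0.6 3.4
   vertex 1.2 0.3 0.5
  endloop
 endfacet
 facet normal 0.451 0.567 -0.689
  outer loop
   vertex 3.1 1.2 0.3
   vertex 2.4 3.7 1.9
   vertex 3.2 2.7 1.6
  endloop
 endfacet
 facet normal 0.158 0.563 -0.811
  outer loop
   vertex 3.1 1.2 0.3
   vertex 1.3 3.0 1.2
   vertex 2.4 3.7 1.9
  endloop
 endfacet
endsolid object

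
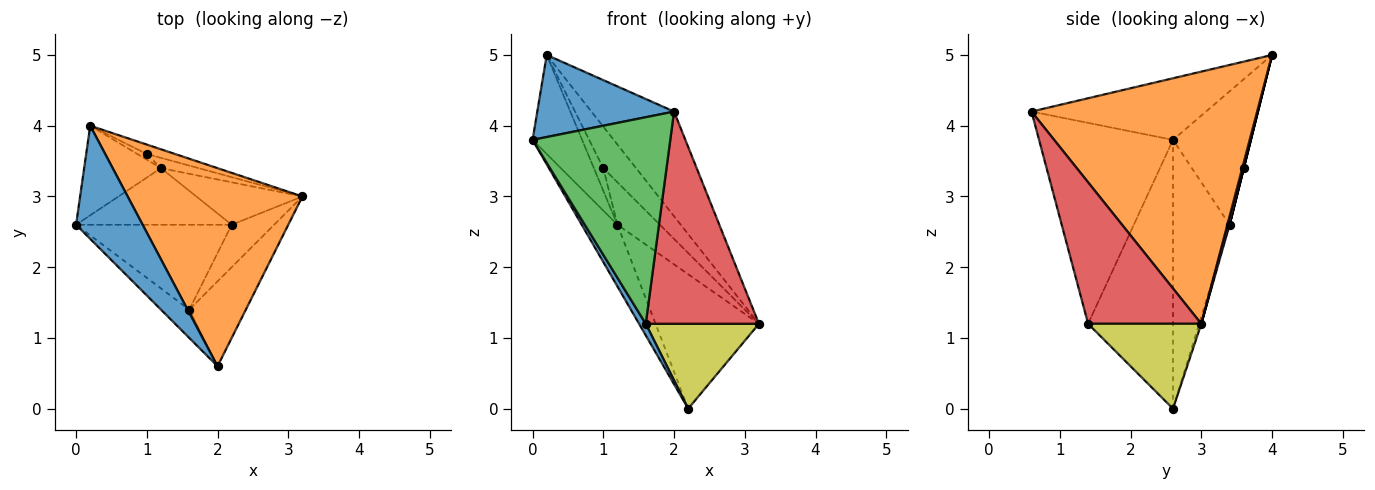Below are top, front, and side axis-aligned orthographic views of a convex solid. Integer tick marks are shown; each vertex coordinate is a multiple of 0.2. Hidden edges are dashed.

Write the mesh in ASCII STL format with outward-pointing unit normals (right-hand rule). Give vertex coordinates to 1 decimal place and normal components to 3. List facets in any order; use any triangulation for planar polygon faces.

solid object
 facet normal -0.599 -0.470 0.648
  outer loop
   vertex 0.2 4.0 5.0
   vertex 0.0 2.6 3.8
   vertex 2.0 0.6 4.2
  endloop
 endfacet
 facet normal 0.787 0.288 0.545
  outer loop
   vertex 0.2 4.0 5.0
   vertex 2.0 0.6 4.2
   vertex 3.2 3.0 1.2
  endloop
 endfacet
 facet normal -0.694 -0.713 -0.098
  outer loop
   vertex 1.6 1.4 1.2
   vertex 2.0 0.6 4.2
   vertex 0.0 2.6 3.8
  endloop
 endfacet
 facet normal 0.680 -0.680 -0.272
  outer loop
   vertex 1.6 1.4 1.2
   vertex 3.2 3.0 1.2
   vertex 2.0 0.6 4.2
  endloop
 endfacet
 facet normal -0.759 0.483 -0.437
  outer loop
   vertex 1.2 3.4 2.6
   vertex 0.0 2.6 3.8
   vertex 0.2 4.0 5.0
  endloop
 endfacet
 facet normal 0.044 0.974 -0.221
  outer loop
   vertex 1.0 3.6 3.4
   vertex 0.2 4.0 5.0
   vertex 3.2 3.0 1.2
  endloop
 endfacet
 facet normal 0.029 0.971 -0.235
  outer loop
   vertex 1.0 3.6 3.4
   vertex 3.2 3.0 1.2
   vertex 1.2 3.4 2.6
  endloop
 endfacet
 facet normal 0.000 0.970 -0.243
  outer loop
   vertex 1.0 3.6 3.4
   vertex 1.2 3.4 2.6
   vertex 0.2 4.0 5.0
  endloop
 endfacet
 facet normal 0.667 -0.667 -0.333
  outer loop
   vertex 2.2 2.6 0.0
   vertex 3.2 3.0 1.2
   vertex 1.6 1.4 1.2
  endloop
 endfacet
 facet normal -0.020 0.953 -0.301
  outer loop
   vertex 2.2 2.6 0.0
   vertex 1.2 3.4 2.6
   vertex 3.2 3.0 1.2
  endloop
 endfacet
 facet normal -0.863 -0.068 -0.500
  outer loop
   vertex 2.2 2.6 0.0
   vertex 1.6 1.4 1.2
   vertex 0.0 2.6 3.8
  endloop
 endfacet
 facet normal -0.759 0.480 -0.440
  outer loop
   vertex 2.2 2.6 0.0
   vertex 0.0 2.6 3.8
   vertex 1.2 3.4 2.6
  endloop
 endfacet
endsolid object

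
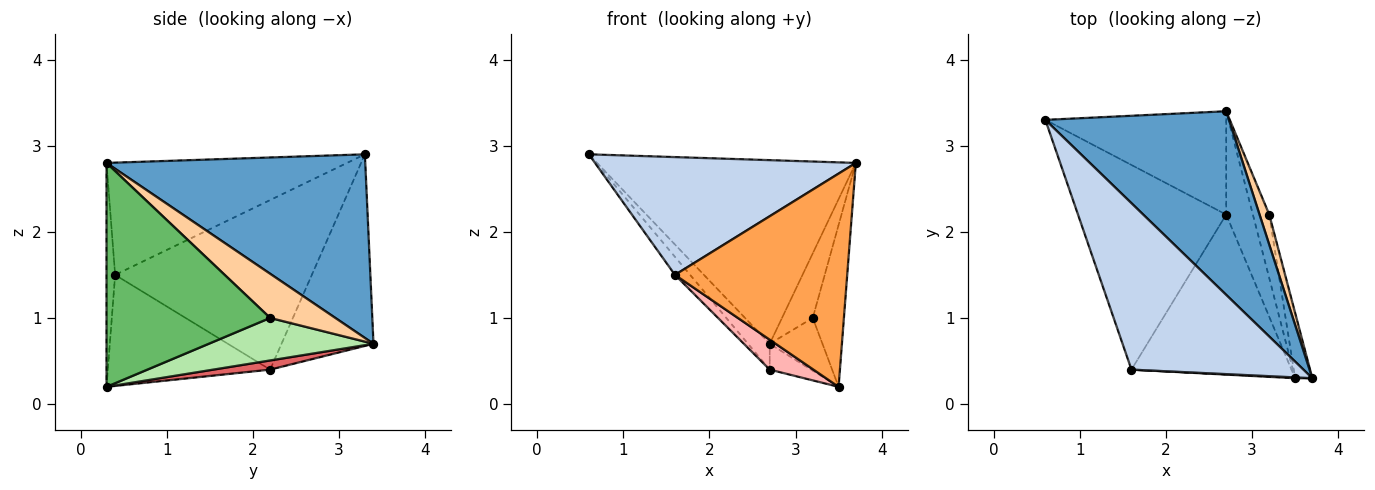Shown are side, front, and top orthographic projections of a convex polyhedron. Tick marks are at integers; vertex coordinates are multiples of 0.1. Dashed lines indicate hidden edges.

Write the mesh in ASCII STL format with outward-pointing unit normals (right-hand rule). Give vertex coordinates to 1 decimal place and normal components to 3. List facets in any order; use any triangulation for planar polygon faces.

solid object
 facet normal 0.577 0.577 0.577
  outer loop
   vertex 2.7 3.4 0.7
   vertex 0.6 3.3 2.9
   vertex 3.7 0.3 2.8
  endloop
 endfacet
 facet normal -0.470 -0.510 0.720
  outer loop
   vertex 1.6 0.4 1.5
   vertex 3.7 0.3 2.8
   vertex 0.6 3.3 2.9
  endloop
 endfacet
 facet normal -0.050 -0.999 0.004
  outer loop
   vertex 1.6 0.4 1.5
   vertex 3.5 0.3 0.2
   vertex 3.7 0.3 2.8
  endloop
 endfacet
 facet normal 0.887 0.418 0.195
  outer loop
   vertex 3.2 2.2 1.0
   vertex 2.7 3.4 0.7
   vertex 3.7 0.3 2.8
  endloop
 endfacet
 facet normal 0.980 0.186 -0.075
  outer loop
   vertex 3.2 2.2 1.0
   vertex 3.7 0.3 2.8
   vertex 3.5 0.3 0.2
  endloop
 endfacet
 facet normal 0.894 0.286 -0.345
  outer loop
   vertex 3.2 2.2 1.0
   vertex 3.5 0.3 0.2
   vertex 2.7 3.4 0.7
  endloop
 endfacet
 facet normal 0.316 0.230 -0.920
  outer loop
   vertex 2.7 2.2 0.4
   vertex 2.7 3.4 0.7
   vertex 3.5 0.3 0.2
  endloop
 endfacet
 facet normal -0.564 -0.152 -0.812
  outer loop
   vertex 2.7 2.2 0.4
   vertex 3.5 0.3 0.2
   vertex 1.6 0.4 1.5
  endloop
 endfacet
 facet normal -0.717 0.169 -0.676
  outer loop
   vertex 2.7 2.2 0.4
   vertex 0.6 3.3 2.9
   vertex 2.7 3.4 0.7
  endloop
 endfacet
 facet normal -0.752 0.058 -0.657
  outer loop
   vertex 2.7 2.2 0.4
   vertex 1.6 0.4 1.5
   vertex 0.6 3.3 2.9
  endloop
 endfacet
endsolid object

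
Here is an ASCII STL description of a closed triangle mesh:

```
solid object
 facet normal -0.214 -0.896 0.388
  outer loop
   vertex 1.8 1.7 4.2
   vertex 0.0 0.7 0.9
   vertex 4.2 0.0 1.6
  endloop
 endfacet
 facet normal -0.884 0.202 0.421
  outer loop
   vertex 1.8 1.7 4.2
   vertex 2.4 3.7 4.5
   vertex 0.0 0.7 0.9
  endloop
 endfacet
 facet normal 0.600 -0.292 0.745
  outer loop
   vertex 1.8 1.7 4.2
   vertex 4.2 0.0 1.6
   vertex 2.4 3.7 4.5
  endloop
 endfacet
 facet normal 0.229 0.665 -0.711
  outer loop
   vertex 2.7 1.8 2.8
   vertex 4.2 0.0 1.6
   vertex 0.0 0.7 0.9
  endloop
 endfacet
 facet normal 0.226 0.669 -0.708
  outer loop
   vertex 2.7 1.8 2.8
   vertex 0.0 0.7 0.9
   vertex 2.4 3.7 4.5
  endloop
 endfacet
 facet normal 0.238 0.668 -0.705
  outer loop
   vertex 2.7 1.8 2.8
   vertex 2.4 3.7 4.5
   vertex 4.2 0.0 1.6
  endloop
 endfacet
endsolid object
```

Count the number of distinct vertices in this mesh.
5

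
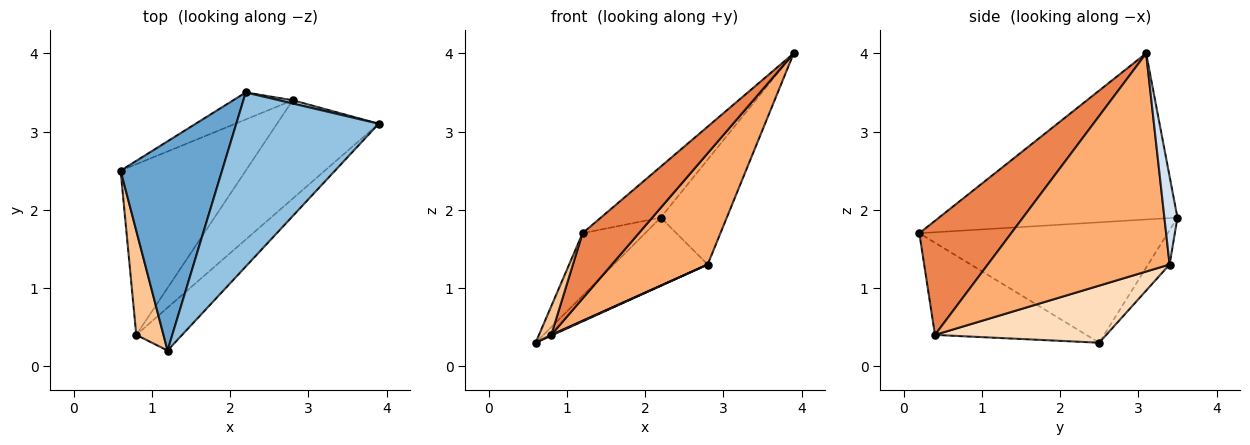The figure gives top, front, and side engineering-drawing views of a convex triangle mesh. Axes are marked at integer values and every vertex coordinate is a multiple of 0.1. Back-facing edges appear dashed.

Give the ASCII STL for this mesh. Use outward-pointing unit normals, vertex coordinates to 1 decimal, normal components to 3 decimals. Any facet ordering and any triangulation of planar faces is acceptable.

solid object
 facet normal -0.751 0.189 0.633
  outer loop
   vertex 2.2 3.5 1.9
   vertex 0.6 2.5 0.3
   vertex 1.2 0.2 1.7
  endloop
 endfacet
 facet normal -0.746 0.187 0.639
  outer loop
   vertex 2.2 3.5 1.9
   vertex 1.2 0.2 1.7
   vertex 3.9 3.1 4.0
  endloop
 endfacet
 facet normal -0.208 0.909 -0.360
  outer loop
   vertex 2.8 3.4 1.3
   vertex 0.6 2.5 0.3
   vertex 2.2 3.5 1.9
  endloop
 endfacet
 facet normal 0.194 0.981 0.030
  outer loop
   vertex 2.8 3.4 1.3
   vertex 2.2 3.5 1.9
   vertex 3.9 3.1 4.0
  endloop
 endfacet
 facet normal 0.807 -0.494 -0.324
  outer loop
   vertex 0.8 0.4 0.4
   vertex 3.9 3.1 4.0
   vertex 1.2 0.2 1.7
  endloop
 endfacet
 facet normal 0.818 -0.431 -0.381
  outer loop
   vertex 0.8 0.4 0.4
   vertex 2.8 3.4 1.3
   vertex 3.9 3.1 4.0
  endloop
 endfacet
 facet normal -0.956 -0.078 0.282
  outer loop
   vertex 0.8 0.4 0.4
   vertex 1.2 0.2 1.7
   vertex 0.6 2.5 0.3
  endloop
 endfacet
 facet normal 0.415 -0.004 -0.910
  outer loop
   vertex 0.8 0.4 0.4
   vertex 0.6 2.5 0.3
   vertex 2.8 3.4 1.3
  endloop
 endfacet
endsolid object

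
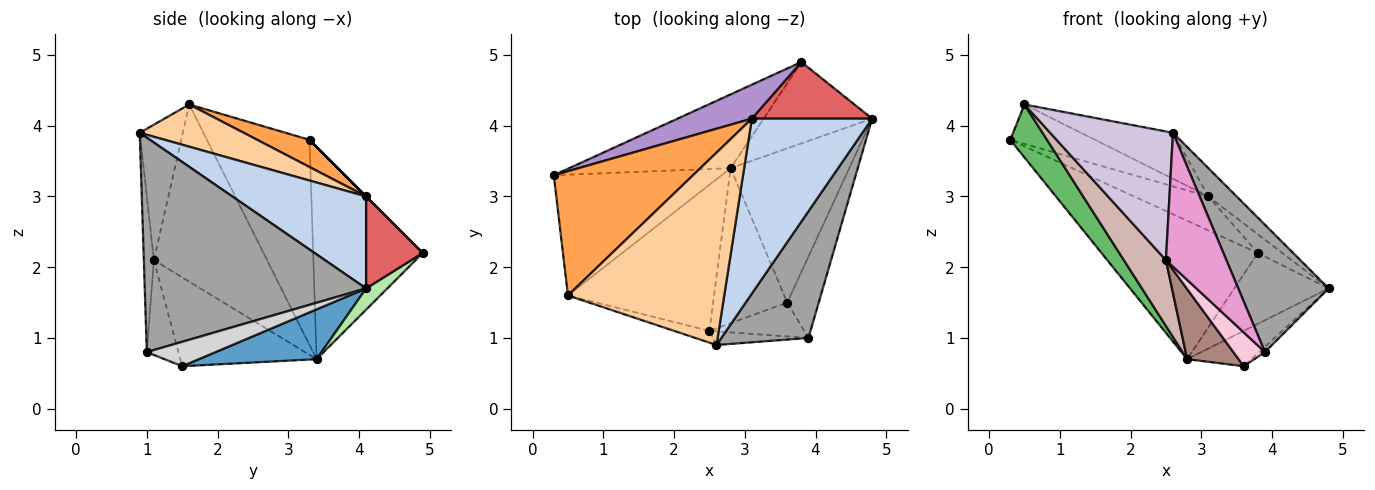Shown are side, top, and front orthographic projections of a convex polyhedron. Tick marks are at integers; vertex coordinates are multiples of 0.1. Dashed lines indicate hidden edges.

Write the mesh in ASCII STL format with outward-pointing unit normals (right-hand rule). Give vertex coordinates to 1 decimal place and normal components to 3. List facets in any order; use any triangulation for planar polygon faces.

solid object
 facet normal 0.379 0.207 -0.902
  outer loop
   vertex 2.8 3.4 0.7
   vertex 4.8 4.1 1.7
   vertex 3.6 1.5 0.6
  endloop
 endfacet
 facet normal 0.602 0.127 0.788
  outer loop
   vertex 3.1 4.1 3.0
   vertex 2.6 0.9 3.9
   vertex 4.8 4.1 1.7
  endloop
 endfacet
 facet normal 0.183 0.297 0.937
  outer loop
   vertex 0.5 1.6 4.3
   vertex 3.1 4.1 3.0
   vertex 0.3 3.3 3.8
  endloop
 endfacet
 facet normal 0.254 0.225 0.941
  outer loop
   vertex 0.5 1.6 4.3
   vertex 2.6 0.9 3.9
   vertex 3.1 4.1 3.0
  endloop
 endfacet
 facet normal -0.746 -0.267 -0.610
  outer loop
   vertex 0.5 1.6 4.3
   vertex 0.3 3.3 3.8
   vertex 2.8 3.4 0.7
  endloop
 endfacet
 facet normal 0.146 0.649 -0.747
  outer loop
   vertex 3.8 4.9 2.2
   vertex 4.8 4.1 1.7
   vertex 2.8 3.4 0.7
  endloop
 endfacet
 facet normal 0.587 0.254 0.768
  outer loop
   vertex 3.8 4.9 2.2
   vertex 3.1 4.1 3.0
   vertex 4.8 4.1 1.7
  endloop
 endfacet
 facet normal -0.526 0.751 -0.400
  outer loop
   vertex 3.8 4.9 2.2
   vertex 2.8 3.4 0.7
   vertex 0.3 3.3 3.8
  endloop
 endfacet
 facet normal 0.000 0.707 0.707
  outer loop
   vertex 3.8 4.9 2.2
   vertex 0.3 3.3 3.8
   vertex 3.1 4.1 3.0
  endloop
 endfacet
 facet normal -0.330 -0.940 -0.086
  outer loop
   vertex 2.5 1.1 2.1
   vertex 2.6 0.9 3.9
   vertex 0.5 1.6 4.3
  endloop
 endfacet
 facet normal -0.738 -0.278 -0.615
  outer loop
   vertex 2.5 1.1 2.1
   vertex 2.8 3.4 0.7
   vertex 3.6 1.5 0.6
  endloop
 endfacet
 facet normal -0.742 -0.276 -0.612
  outer loop
   vertex 2.5 1.1 2.1
   vertex 0.5 1.6 4.3
   vertex 2.8 3.4 0.7
  endloop
 endfacet
 facet normal -0.163 -0.982 -0.100
  outer loop
   vertex 3.9 1.0 0.8
   vertex 2.6 0.9 3.9
   vertex 2.5 1.1 2.1
  endloop
 endfacet
 facet normal -0.577 -0.577 -0.577
  outer loop
   vertex 3.9 1.0 0.8
   vertex 2.5 1.1 2.1
   vertex 3.6 1.5 0.6
  endloop
 endfacet
 facet normal 0.867 -0.354 0.352
  outer loop
   vertex 3.9 1.0 0.8
   vertex 4.8 4.1 1.7
   vertex 2.6 0.9 3.9
  endloop
 endfacet
 facet normal 0.612 0.051 -0.789
  outer loop
   vertex 3.9 1.0 0.8
   vertex 3.6 1.5 0.6
   vertex 4.8 4.1 1.7
  endloop
 endfacet
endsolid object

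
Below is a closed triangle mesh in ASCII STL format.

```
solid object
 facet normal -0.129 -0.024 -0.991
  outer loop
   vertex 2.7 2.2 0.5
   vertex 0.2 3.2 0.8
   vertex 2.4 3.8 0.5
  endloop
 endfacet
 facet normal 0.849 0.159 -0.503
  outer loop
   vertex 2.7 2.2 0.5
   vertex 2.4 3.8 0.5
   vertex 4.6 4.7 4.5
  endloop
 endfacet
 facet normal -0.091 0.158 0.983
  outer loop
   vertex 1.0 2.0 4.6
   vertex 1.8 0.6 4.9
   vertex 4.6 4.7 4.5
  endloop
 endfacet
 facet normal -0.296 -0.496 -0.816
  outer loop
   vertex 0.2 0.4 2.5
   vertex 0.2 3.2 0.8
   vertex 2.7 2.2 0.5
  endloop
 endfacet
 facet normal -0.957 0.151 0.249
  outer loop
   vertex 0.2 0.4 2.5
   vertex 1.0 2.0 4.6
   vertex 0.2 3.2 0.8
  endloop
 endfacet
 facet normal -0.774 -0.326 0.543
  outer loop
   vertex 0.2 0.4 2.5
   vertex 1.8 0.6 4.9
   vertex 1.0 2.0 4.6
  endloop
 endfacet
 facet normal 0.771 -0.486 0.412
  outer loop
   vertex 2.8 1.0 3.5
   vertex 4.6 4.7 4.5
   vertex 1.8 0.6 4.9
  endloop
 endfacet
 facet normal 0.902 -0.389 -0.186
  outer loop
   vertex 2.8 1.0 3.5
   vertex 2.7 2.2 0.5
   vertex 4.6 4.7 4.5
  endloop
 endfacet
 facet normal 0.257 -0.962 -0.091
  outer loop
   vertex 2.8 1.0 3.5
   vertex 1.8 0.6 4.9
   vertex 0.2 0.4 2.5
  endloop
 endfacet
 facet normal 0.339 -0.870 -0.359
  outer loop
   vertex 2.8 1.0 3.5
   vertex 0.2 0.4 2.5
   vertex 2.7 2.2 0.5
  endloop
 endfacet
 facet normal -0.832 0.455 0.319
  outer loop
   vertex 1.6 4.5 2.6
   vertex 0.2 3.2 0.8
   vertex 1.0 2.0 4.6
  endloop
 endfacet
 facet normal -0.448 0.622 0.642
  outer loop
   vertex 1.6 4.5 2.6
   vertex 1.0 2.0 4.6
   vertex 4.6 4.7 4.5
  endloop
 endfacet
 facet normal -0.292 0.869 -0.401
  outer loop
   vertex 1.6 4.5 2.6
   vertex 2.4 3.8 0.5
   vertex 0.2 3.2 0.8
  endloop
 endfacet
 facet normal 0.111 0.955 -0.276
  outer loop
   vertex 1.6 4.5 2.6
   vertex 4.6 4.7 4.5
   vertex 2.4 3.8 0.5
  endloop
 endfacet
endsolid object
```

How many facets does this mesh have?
14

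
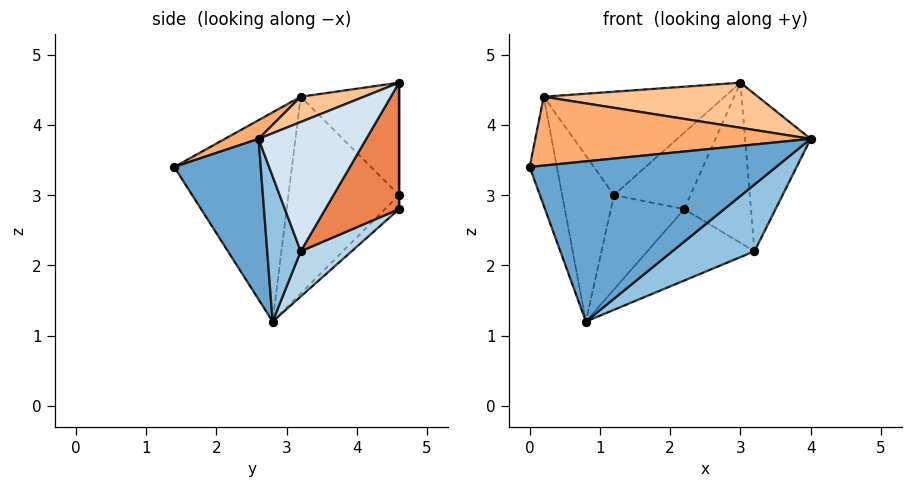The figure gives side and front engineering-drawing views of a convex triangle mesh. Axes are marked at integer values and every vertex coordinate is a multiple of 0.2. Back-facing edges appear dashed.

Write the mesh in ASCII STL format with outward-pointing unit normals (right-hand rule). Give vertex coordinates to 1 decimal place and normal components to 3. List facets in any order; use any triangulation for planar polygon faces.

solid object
 facet normal 0.298 -0.851 -0.433
  outer loop
   vertex 0.8 2.8 1.2
   vertex 4.0 2.6 3.8
   vertex 0.0 1.4 3.4
  endloop
 endfacet
 facet normal 0.333 -0.816 -0.472
  outer loop
   vertex 3.2 3.2 2.2
   vertex 4.0 2.6 3.8
   vertex 0.8 2.8 1.2
  endloop
 endfacet
 facet normal 0.251 0.527 -0.812
  outer loop
   vertex 3.2 3.2 2.2
   vertex 0.8 2.8 1.2
   vertex 2.2 4.6 2.8
  endloop
 endfacet
 facet normal 0.832 0.506 -0.226
  outer loop
   vertex 3.2 3.2 2.2
   vertex 3.0 4.6 4.6
   vertex 4.0 2.6 3.8
  endloop
 endfacet
 facet normal 0.704 0.637 -0.313
  outer loop
   vertex 3.2 3.2 2.2
   vertex 2.2 4.6 2.8
   vertex 3.0 4.6 4.6
  endloop
 endfacet
 facet normal 0.060 -0.490 0.870
  outer loop
   vertex 0.2 3.2 4.4
   vertex 0.0 1.4 3.4
   vertex 4.0 2.6 3.8
  endloop
 endfacet
 facet normal 0.097 -0.328 0.940
  outer loop
   vertex 0.2 3.2 4.4
   vertex 4.0 2.6 3.8
   vertex 3.0 4.6 4.6
  endloop
 endfacet
 facet normal -0.953 0.221 -0.206
  outer loop
   vertex 0.2 3.2 4.4
   vertex 0.8 2.8 1.2
   vertex 0.0 1.4 3.4
  endloop
 endfacet
 facet normal 0.000 1.000 0.000
  outer loop
   vertex 1.2 4.6 3.0
   vertex 3.0 4.6 4.6
   vertex 2.2 4.6 2.8
  endloop
 endfacet
 facet normal -0.421 0.774 0.473
  outer loop
   vertex 1.2 4.6 3.0
   vertex 0.2 3.2 4.4
   vertex 3.0 4.6 4.6
  endloop
 endfacet
 facet normal -0.137 0.715 -0.685
  outer loop
   vertex 1.2 4.6 3.0
   vertex 2.2 4.6 2.8
   vertex 0.8 2.8 1.2
  endloop
 endfacet
 facet normal -0.884 0.414 -0.217
  outer loop
   vertex 1.2 4.6 3.0
   vertex 0.8 2.8 1.2
   vertex 0.2 3.2 4.4
  endloop
 endfacet
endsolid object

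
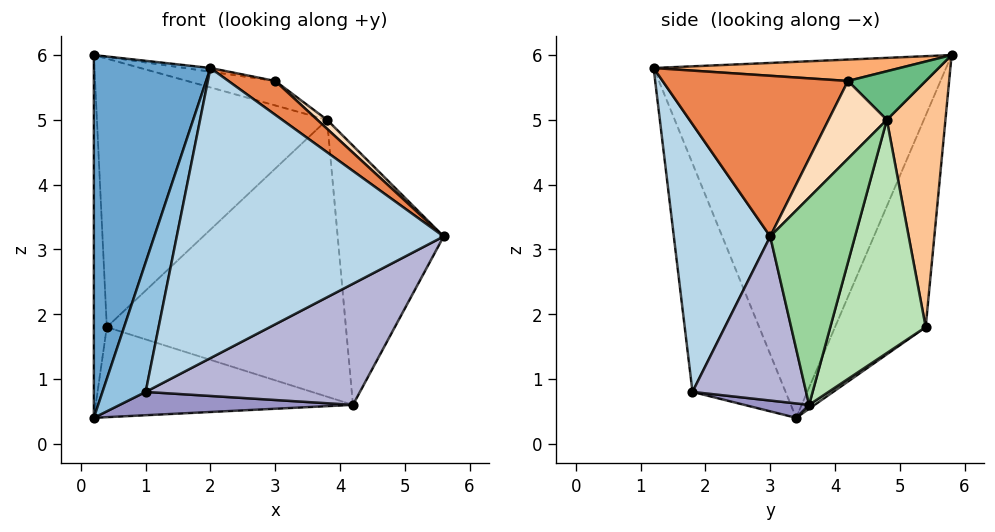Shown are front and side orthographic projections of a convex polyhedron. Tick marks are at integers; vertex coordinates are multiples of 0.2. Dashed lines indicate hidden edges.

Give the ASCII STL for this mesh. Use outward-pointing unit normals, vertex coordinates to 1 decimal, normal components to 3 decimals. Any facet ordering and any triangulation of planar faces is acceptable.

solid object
 facet normal -0.917 -0.366 0.157
  outer loop
   vertex 2.0 1.2 5.8
   vertex 0.2 5.8 6.0
   vertex 0.2 3.4 0.4
  endloop
 endfacet
 facet normal -0.899 -0.417 0.130
  outer loop
   vertex 1.0 1.8 0.8
   vertex 2.0 1.2 5.8
   vertex 0.2 3.4 0.4
  endloop
 endfacet
 facet normal 0.334 -0.926 -0.178
  outer loop
   vertex 1.0 1.8 0.8
   vertex 5.6 3.0 3.2
   vertex 2.0 1.2 5.8
  endloop
 endfacet
 facet normal -0.988 0.141 -0.060
  outer loop
   vertex 0.4 5.4 1.8
   vertex 0.2 3.4 0.4
   vertex 0.2 5.8 6.0
  endloop
 endfacet
 facet normal 0.629 -0.159 0.761
  outer loop
   vertex 3.0 4.2 5.6
   vertex 2.0 1.2 5.8
   vertex 5.6 3.0 3.2
  endloop
 endfacet
 facet normal 0.150 0.016 0.989
  outer loop
   vertex 3.0 4.2 5.6
   vertex 0.2 5.8 6.0
   vertex 2.0 1.2 5.8
  endloop
 endfacet
 facet normal 0.246 0.966 -0.080
  outer loop
   vertex 3.8 4.8 5.0
   vertex 0.4 5.4 1.8
   vertex 0.2 5.8 6.0
  endloop
 endfacet
 facet normal 0.647 -0.108 0.755
  outer loop
   vertex 3.8 4.8 5.0
   vertex 3.0 4.2 5.6
   vertex 5.6 3.0 3.2
  endloop
 endfacet
 facet normal 0.346 0.392 0.853
  outer loop
   vertex 3.8 4.8 5.0
   vertex 0.2 5.8 6.0
   vertex 3.0 4.2 5.6
  endloop
 endfacet
 facet normal 0.617 0.772 -0.154
  outer loop
   vertex 4.2 3.6 0.6
   vertex 3.8 4.8 5.0
   vertex 5.6 3.0 3.2
  endloop
 endfacet
 facet normal 0.362 0.907 -0.215
  outer loop
   vertex 4.2 3.6 0.6
   vertex 0.4 5.4 1.8
   vertex 3.8 4.8 5.0
  endloop
 endfacet
 facet normal 0.012 0.573 -0.820
  outer loop
   vertex 4.2 3.6 0.6
   vertex 0.2 3.4 0.4
   vertex 0.4 5.4 1.8
  endloop
 endfacet
 facet normal 0.059 -0.214 -0.975
  outer loop
   vertex 4.2 3.6 0.6
   vertex 1.0 1.8 0.8
   vertex 0.2 3.4 0.4
  endloop
 endfacet
 facet normal 0.426 -0.804 -0.415
  outer loop
   vertex 4.2 3.6 0.6
   vertex 5.6 3.0 3.2
   vertex 1.0 1.8 0.8
  endloop
 endfacet
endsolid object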